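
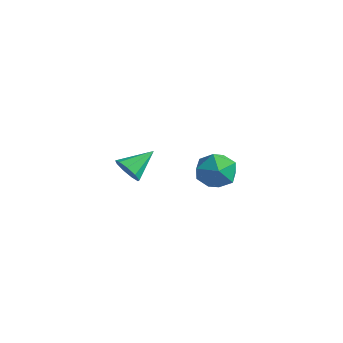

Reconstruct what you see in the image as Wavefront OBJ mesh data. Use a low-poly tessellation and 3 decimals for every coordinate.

v -1.999 0.212 -4.09
v -1.608 -0.193 -3.508
v -1.701 1.648 -3.29
v -1.253 -0.045 -3.907
v -1.248 0.224 -4.392
v -1.594 0.487 -4.735
v -2.13 0.622 -4.776
v -2.605 0.565 -4.496
v -2.796 0.343 -4.026
v -2.615 0.06 -3.586
v -2.146 -0.152 -3.381
v 2.722 -0.098 -1.068
v 3.358 0.757 -0.947
v 4.022 -0.957 -1.833
v 4.658 -0.102 -1.712
v 4.348 -0.666 -0.854
v 3.545 -0.135 -0.381
v 3.835 -0.065 -2.399
v 3.032 0.466 -1.926
v 4.046 0.777 -1.77
v 4.363 0.406 -0.815
v 3.017 -0.606 -1.965
v 3.334 -0.977 -1.01
f 2 1 4
f 2 4 3
f 4 1 5
f 4 5 3
f 5 1 6
f 5 6 3
f 6 1 7
f 6 7 3
f 7 1 8
f 7 8 3
f 8 1 9
f 8 9 3
f 9 1 10
f 9 10 3
f 10 1 11
f 10 11 3
f 11 1 2
f 11 2 3
f 12 23 17
f 12 17 13
f 12 13 19
f 12 19 22
f 12 22 23
f 13 17 21
f 17 23 16
f 23 22 14
f 22 19 18
f 19 13 20
f 15 21 16
f 15 16 14
f 15 14 18
f 15 18 20
f 15 20 21
f 16 21 17
f 14 16 23
f 18 14 22
f 20 18 19
f 21 20 13



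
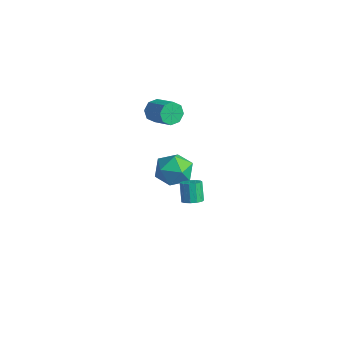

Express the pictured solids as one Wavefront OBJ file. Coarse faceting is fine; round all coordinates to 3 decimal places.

v -1.959 -1.018 -4.394
v -1.134 -0.286 -4.428
v -0.946 -2.114 -3.412
v -0.121 -1.382 -3.446
v -1.035 -1.156 -2.871
v -1.662 -0.479 -3.478
v -0.418 -1.921 -4.362
v -1.045 -1.244 -4.969
v -0.182 -0.844 -4.409
v -0.563 -0.371 -3.487
v -1.517 -2.029 -4.353
v -1.898 -1.556 -3.431
v 3.725 -3.677 -1.811
v 4.193 -3.769 -1.558
v 3.724 -3.515 -0.596
v 3.255 -3.423 -0.849
v 4.194 -3.474 -1.635
v 3.724 -3.221 -0.673
v 4.045 -3.244 -1.768
v 3.576 -2.991 -0.806
v 3.795 -3.151 -1.915
v 3.326 -2.898 -0.953
v 3.523 -3.225 -2.028
v 3.053 -2.972 -1.066
v 3.314 -3.443 -2.073
v 2.845 -3.189 -1.111
v 3.236 -3.734 -2.034
v 2.767 -3.481 -1.072
v 3.313 -4.007 -1.925
v 2.844 -3.754 -0.963
v 3.521 -4.176 -1.779
v 3.051 -3.922 -0.817
v 3.793 -4.185 -1.644
v 3.324 -3.932 -0.682
v 4.044 -4.034 -1.561
v 3.574 -3.781 -0.599
v -3.826 -0.243 -1.491
v -3.557 0.032 -2.099
v -2.205 0.039 -1.497
v -2.474 -0.237 -0.889
v -3.717 0.422 -1.744
v -2.365 0.429 -1.142
v -3.941 0.422 -1.24
v -2.589 0.428 -0.638
v -4.098 0.032 -0.884
v -2.746 0.039 -0.282
v -4.095 -0.519 -0.883
v -2.743 -0.512 -0.281
v -3.935 -0.909 -1.238
v -2.583 -0.902 -0.636
v -3.711 -0.908 -1.742
v -2.359 -0.902 -1.14
v -3.554 -0.519 -2.098
v -2.202 -0.512 -1.496
f 1 12 6
f 1 6 2
f 1 2 8
f 1 8 11
f 1 11 12
f 2 6 10
f 6 12 5
f 12 11 3
f 11 8 7
f 8 2 9
f 4 10 5
f 4 5 3
f 4 3 7
f 4 7 9
f 4 9 10
f 5 10 6
f 3 5 12
f 7 3 11
f 9 7 8
f 10 9 2
f 14 13 17
f 14 17 15
f 15 17 18
f 15 18 16
f 17 13 19
f 17 19 18
f 18 19 20
f 18 20 16
f 19 13 21
f 19 21 20
f 20 21 22
f 20 22 16
f 21 13 23
f 21 23 22
f 22 23 24
f 22 24 16
f 23 13 25
f 23 25 24
f 24 25 26
f 24 26 16
f 25 13 27
f 25 27 26
f 26 27 28
f 26 28 16
f 27 13 29
f 27 29 28
f 28 29 30
f 28 30 16
f 29 13 31
f 29 31 30
f 30 31 32
f 30 32 16
f 31 13 33
f 31 33 32
f 32 33 34
f 32 34 16
f 33 13 35
f 33 35 34
f 34 35 36
f 34 36 16
f 35 13 14
f 35 14 36
f 36 14 15
f 36 15 16
f 38 37 41
f 38 41 39
f 39 41 42
f 39 42 40
f 41 37 43
f 41 43 42
f 42 43 44
f 42 44 40
f 43 37 45
f 43 45 44
f 44 45 46
f 44 46 40
f 45 37 47
f 45 47 46
f 46 47 48
f 46 48 40
f 47 37 49
f 47 49 48
f 48 49 50
f 48 50 40
f 49 37 51
f 49 51 50
f 50 51 52
f 50 52 40
f 51 37 53
f 51 53 52
f 52 53 54
f 52 54 40
f 53 37 38
f 53 38 54
f 54 38 39
f 54 39 40



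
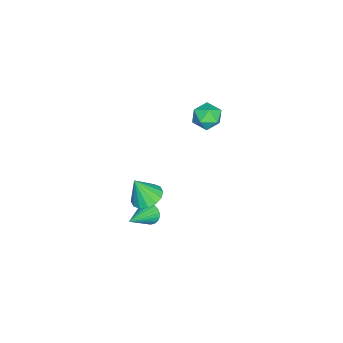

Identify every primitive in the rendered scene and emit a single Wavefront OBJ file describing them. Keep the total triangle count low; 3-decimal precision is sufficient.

v 3.198 1.504 1.738
v 3.845 1.019 1.444
v 3.402 0.936 3.122
v 4.036 1.4 1.572
v 4.003 1.809 1.745
v 3.754 2.136 1.916
v 3.356 2.294 2.039
v 2.916 2.24 2.082
v 2.552 1.989 2.032
v 2.361 1.608 1.904
v 2.394 1.199 1.731
v 2.643 0.872 1.56
v 3.041 0.714 1.437
v 3.48 0.768 1.394
v -3.749 3.32 1.436
v -3.137 3.353 2.072
v -4.083 1.987 1.828
v -3.471 2.02 2.464
v -4.201 2.514 2.526
v -3.994 3.338 2.284
v -3.226 2.002 1.616
v -3.019 2.826 1.374
v -2.814 2.539 2.183
v -3.416 2.855 2.746
v -3.804 2.485 1.154
v -4.406 2.801 1.717
v 2.217 1.28 -0.887
v 2.441 1.022 -1.428
v 3.823 0.76 0.027
v 2.527 1.255 -1.446
v 2.566 1.493 -1.379
v 2.551 1.698 -1.238
v 2.486 1.839 -1.042
v 2.38 1.895 -0.824
v 2.248 1.858 -0.614
v 2.112 1.732 -0.447
v 1.992 1.538 -0.346
v 1.906 1.304 -0.328
v 1.868 1.067 -0.395
v 1.882 0.862 -0.537
v 1.948 0.72 -0.732
v 2.054 0.664 -0.951
v 2.185 0.702 -1.16
v 2.321 0.827 -1.328
f 2 1 4
f 2 4 3
f 4 1 5
f 4 5 3
f 5 1 6
f 5 6 3
f 6 1 7
f 6 7 3
f 7 1 8
f 7 8 3
f 8 1 9
f 8 9 3
f 9 1 10
f 9 10 3
f 10 1 11
f 10 11 3
f 11 1 12
f 11 12 3
f 12 1 13
f 12 13 3
f 13 1 14
f 13 14 3
f 14 1 2
f 14 2 3
f 15 26 20
f 15 20 16
f 15 16 22
f 15 22 25
f 15 25 26
f 16 20 24
f 20 26 19
f 26 25 17
f 25 22 21
f 22 16 23
f 18 24 19
f 18 19 17
f 18 17 21
f 18 21 23
f 18 23 24
f 19 24 20
f 17 19 26
f 21 17 25
f 23 21 22
f 24 23 16
f 28 27 30
f 28 30 29
f 30 27 31
f 30 31 29
f 31 27 32
f 31 32 29
f 32 27 33
f 32 33 29
f 33 27 34
f 33 34 29
f 34 27 35
f 34 35 29
f 35 27 36
f 35 36 29
f 36 27 37
f 36 37 29
f 37 27 38
f 37 38 29
f 38 27 39
f 38 39 29
f 39 27 40
f 39 40 29
f 40 27 41
f 40 41 29
f 41 27 42
f 41 42 29
f 42 27 43
f 42 43 29
f 43 27 44
f 43 44 29
f 44 27 28
f 44 28 29



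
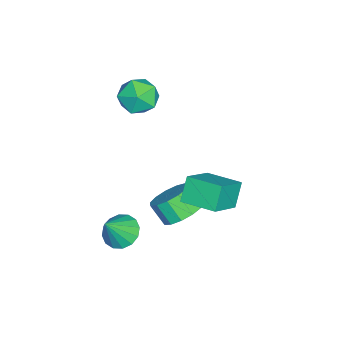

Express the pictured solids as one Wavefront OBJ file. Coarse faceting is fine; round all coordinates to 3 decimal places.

v 3.424 -0.835 -4.547
v 4.155 -0.566 -4.912
v 4.216 -1.285 -3.293
v 4.001 -0.213 -4.688
v 3.693 -0.027 -4.426
v 3.312 -0.057 -4.197
v 2.962 -0.296 -4.062
v 2.735 -0.679 -4.056
v 2.693 -1.104 -4.182
v 2.847 -1.457 -4.406
v 3.156 -1.643 -4.668
v 3.536 -1.612 -4.897
v 3.886 -1.374 -5.032
v 4.113 -0.99 -5.038
v -0.598 -0.315 1.604
v 0.028 -0.188 0.808
v -0.968 -1.832 1.072
v -0.342 -1.705 0.276
v 0.041 -1.787 1.218
v 0.269 -0.849 1.547
v -1.209 -1.171 0.333
v -0.981 -0.233 0.662
v -0.35 -0.717 0.023
v 0.422 -1.098 0.569
v -1.362 -0.922 1.311
v -0.59 -1.303 1.857
v 2.101 1.508 -4.103
v 2.767 0.867 -4.362
v 2.445 0.191 -3.516
v 1.779 0.832 -3.257
v 3.005 1.199 -4.007
v 2.683 0.523 -3.16
v 2.955 1.629 -3.682
v 2.633 0.952 -2.836
v 2.634 2.02 -3.491
v 2.313 1.344 -2.645
v 2.144 2.249 -3.494
v 1.823 1.573 -2.648
v 1.641 2.243 -3.691
v 1.319 1.567 -2.845
v 1.283 2.003 -4.018
v 0.961 1.327 -3.172
v 1.185 1.607 -4.373
v 0.863 0.93 -3.527
v 1.378 1.179 -4.642
v 1.056 0.502 -3.795
v 1.8 0.855 -4.739
v 1.478 0.179 -3.893
v 2.318 0.739 -4.635
v 1.996 0.063 -3.789
v 2.43 2.311 -2.46
v 1.723 2.424 -1.447
v 2.883 3.828 -2.312
v 2.177 3.941 -1.3
v 3.863 1.779 -1.4
v 3.157 1.892 -0.388
v 4.317 3.296 -1.253
v 3.61 3.409 -0.24
f 2 1 4
f 2 4 3
f 4 1 5
f 4 5 3
f 5 1 6
f 5 6 3
f 6 1 7
f 6 7 3
f 7 1 8
f 7 8 3
f 8 1 9
f 8 9 3
f 9 1 10
f 9 10 3
f 10 1 11
f 10 11 3
f 11 1 12
f 11 12 3
f 12 1 13
f 12 13 3
f 13 1 14
f 13 14 3
f 14 1 2
f 14 2 3
f 15 26 20
f 15 20 16
f 15 16 22
f 15 22 25
f 15 25 26
f 16 20 24
f 20 26 19
f 26 25 17
f 25 22 21
f 22 16 23
f 18 24 19
f 18 19 17
f 18 17 21
f 18 21 23
f 18 23 24
f 19 24 20
f 17 19 26
f 21 17 25
f 23 21 22
f 24 23 16
f 28 27 31
f 28 31 29
f 29 31 32
f 29 32 30
f 31 27 33
f 31 33 32
f 32 33 34
f 32 34 30
f 33 27 35
f 33 35 34
f 34 35 36
f 34 36 30
f 35 27 37
f 35 37 36
f 36 37 38
f 36 38 30
f 37 27 39
f 37 39 38
f 38 39 40
f 38 40 30
f 39 27 41
f 39 41 40
f 40 41 42
f 40 42 30
f 41 27 43
f 41 43 42
f 42 43 44
f 42 44 30
f 43 27 45
f 43 45 44
f 44 45 46
f 44 46 30
f 45 27 47
f 45 47 46
f 46 47 48
f 46 48 30
f 47 27 49
f 47 49 48
f 48 49 50
f 48 50 30
f 49 27 28
f 49 28 50
f 50 28 29
f 50 29 30
f 52 54 51
f 55 52 51
f 51 54 53
f 53 55 51
f 52 58 54
f 56 52 55
f 56 58 52
f 54 58 53
f 57 55 53
f 53 58 57
f 57 56 55
f 58 56 57



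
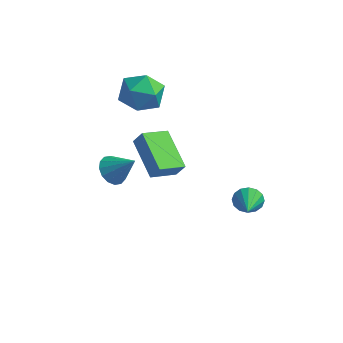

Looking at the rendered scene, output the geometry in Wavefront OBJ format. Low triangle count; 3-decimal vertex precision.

v -2.88 2.418 3.239
v -1.797 2.08 3.205
v -3.423 0.72 2.795
v -2.34 0.382 2.761
v -2.818 0.655 3.754
v -2.483 1.705 4.028
v -2.737 1.095 1.972
v -2.402 2.145 2.246
v -1.708 1.263 2.422
v -1.758 0.991 3.523
v -3.462 1.809 2.477
v -3.512 1.537 3.578
v 2.987 0.07 -1.333
v 3.251 0.403 -0.764
v 3.393 -1.05 -0.867
v 2.906 0.316 -0.672
v 2.583 0.164 -0.757
v 2.368 -0.014 -0.996
v 2.319 -0.169 -1.326
v 2.449 -0.259 -1.658
v 2.723 -0.262 -1.902
v 3.068 -0.175 -1.994
v 3.391 -0.023 -1.909
v 3.607 0.155 -1.67
v 3.656 0.31 -1.34
v 3.526 0.4 -1.008
v -1.616 -3.788 2.783
v -1.266 -4.368 2.484
v -0.624 -3.712 3.797
v -1.114 -4.061 2.313
v -1.097 -3.681 2.267
v -1.219 -3.33 2.36
v -1.447 -3.101 2.566
v -1.721 -3.057 2.831
v -1.966 -3.209 3.082
v -2.118 -3.516 3.254
v -2.135 -3.896 3.3
v -2.013 -4.247 3.207
v -1.785 -4.475 3.001
v -1.511 -4.519 2.736
v -2.879 1.014 -0.326
v -2.456 1.066 0.398
v -2.104 2.093 -0.856
v -1.681 2.144 -0.132
v -1.439 -0.384 -1.068
v -1.016 -0.333 -0.344
v -0.664 0.694 -1.598
v -0.241 0.746 -0.874
f 1 12 6
f 1 6 2
f 1 2 8
f 1 8 11
f 1 11 12
f 2 6 10
f 6 12 5
f 12 11 3
f 11 8 7
f 8 2 9
f 4 10 5
f 4 5 3
f 4 3 7
f 4 7 9
f 4 9 10
f 5 10 6
f 3 5 12
f 7 3 11
f 9 7 8
f 10 9 2
f 14 13 16
f 14 16 15
f 16 13 17
f 16 17 15
f 17 13 18
f 17 18 15
f 18 13 19
f 18 19 15
f 19 13 20
f 19 20 15
f 20 13 21
f 20 21 15
f 21 13 22
f 21 22 15
f 22 13 23
f 22 23 15
f 23 13 24
f 23 24 15
f 24 13 25
f 24 25 15
f 25 13 26
f 25 26 15
f 26 13 14
f 26 14 15
f 28 27 30
f 28 30 29
f 30 27 31
f 30 31 29
f 31 27 32
f 31 32 29
f 32 27 33
f 32 33 29
f 33 27 34
f 33 34 29
f 34 27 35
f 34 35 29
f 35 27 36
f 35 36 29
f 36 27 37
f 36 37 29
f 37 27 38
f 37 38 29
f 38 27 39
f 38 39 29
f 39 27 40
f 39 40 29
f 40 27 28
f 40 28 29
f 42 44 41
f 45 42 41
f 41 44 43
f 43 45 41
f 42 48 44
f 46 42 45
f 46 48 42
f 44 48 43
f 47 45 43
f 43 48 47
f 47 46 45
f 48 46 47



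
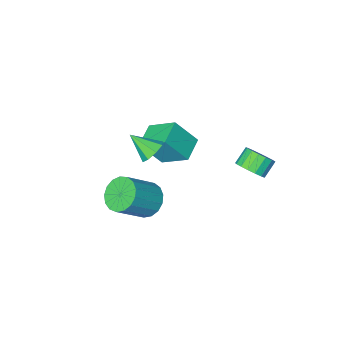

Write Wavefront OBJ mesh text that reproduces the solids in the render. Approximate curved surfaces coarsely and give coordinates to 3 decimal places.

v 1.732 -0.829 -0.77
v 2.135 -1.134 -1.428
v 2.528 -1.891 0.21
v 2.445 -0.652 -1.156
v 2.338 -0.272 -0.658
v 1.876 -0.219 -0.225
v 1.33 -0.523 -0.112
v 1.02 -1.006 -0.384
v 1.127 -1.385 -0.882
v 1.589 -1.438 -1.315
v 2.835 0.499 -3.272
v 3.545 0.645 -4.1
v 5.194 0.707 -2.676
v 4.485 0.561 -1.848
v 3.408 1.135 -3.963
v 5.058 1.197 -2.539
v 3.141 1.479 -3.668
v 4.79 1.541 -2.244
v 2.803 1.598 -3.282
v 4.452 1.66 -1.858
v 2.473 1.466 -2.894
v 4.122 1.528 -1.47
v 2.225 1.112 -2.593
v 3.875 1.174 -1.168
v 2.118 0.618 -2.447
v 3.767 0.68 -1.022
v 2.175 0.096 -2.49
v 3.824 0.158 -1.066
v 2.383 -0.333 -2.712
v 4.032 -0.271 -1.288
v 2.695 -0.572 -3.063
v 4.344 -0.51 -1.639
v 3.039 -0.565 -3.462
v 4.688 -0.503 -2.037
v 3.336 -0.315 -3.817
v 4.986 -0.253 -2.392
v 3.519 0.122 -4.047
v 5.168 0.184 -2.623
v -2.255 2.476 -1.52
v -1.636 2.117 -0.974
v -2.446 1.845 -0.234
v -3.065 2.204 -0.78
v -1.659 2.528 -0.847
v -2.469 2.256 -0.108
v -1.818 2.927 -0.875
v -2.628 2.656 -0.136
v -2.077 3.223 -1.05
v -2.888 2.951 -0.311
v -2.377 3.348 -1.333
v -3.188 3.076 -0.594
v -2.649 3.273 -1.659
v -3.459 3.001 -0.92
v -2.831 3.015 -1.953
v -3.641 2.743 -1.213
v -2.88 2.634 -2.147
v -3.691 2.362 -1.408
v -2.787 2.217 -2.198
v -3.597 1.945 -1.459
v -2.571 1.859 -2.093
v -3.381 1.587 -1.354
v -2.283 1.642 -1.857
v -3.094 1.37 -1.118
v -1.989 1.616 -1.544
v -2.799 1.345 -0.805
v -1.755 1.788 -1.225
v -2.566 1.516 -0.486
v -0.61 -2.905 -2.875
v -1.373 -1.414 -1.729
v 0.534 -1.997 -3.295
v -0.23 -0.505 -2.149
v 0.45 -3.535 -1.351
v -0.314 -2.043 -0.205
v 1.593 -2.626 -1.771
v 0.83 -1.135 -0.625
f 2 1 4
f 2 4 3
f 4 1 5
f 4 5 3
f 5 1 6
f 5 6 3
f 6 1 7
f 6 7 3
f 7 1 8
f 7 8 3
f 8 1 9
f 8 9 3
f 9 1 10
f 9 10 3
f 10 1 2
f 10 2 3
f 12 11 15
f 12 15 13
f 13 15 16
f 13 16 14
f 15 11 17
f 15 17 16
f 16 17 18
f 16 18 14
f 17 11 19
f 17 19 18
f 18 19 20
f 18 20 14
f 19 11 21
f 19 21 20
f 20 21 22
f 20 22 14
f 21 11 23
f 21 23 22
f 22 23 24
f 22 24 14
f 23 11 25
f 23 25 24
f 24 25 26
f 24 26 14
f 25 11 27
f 25 27 26
f 26 27 28
f 26 28 14
f 27 11 29
f 27 29 28
f 28 29 30
f 28 30 14
f 29 11 31
f 29 31 30
f 30 31 32
f 30 32 14
f 31 11 33
f 31 33 32
f 32 33 34
f 32 34 14
f 33 11 35
f 33 35 34
f 34 35 36
f 34 36 14
f 35 11 37
f 35 37 36
f 36 37 38
f 36 38 14
f 37 11 12
f 37 12 38
f 38 12 13
f 38 13 14
f 40 39 43
f 40 43 41
f 41 43 44
f 41 44 42
f 43 39 45
f 43 45 44
f 44 45 46
f 44 46 42
f 45 39 47
f 45 47 46
f 46 47 48
f 46 48 42
f 47 39 49
f 47 49 48
f 48 49 50
f 48 50 42
f 49 39 51
f 49 51 50
f 50 51 52
f 50 52 42
f 51 39 53
f 51 53 52
f 52 53 54
f 52 54 42
f 53 39 55
f 53 55 54
f 54 55 56
f 54 56 42
f 55 39 57
f 55 57 56
f 56 57 58
f 56 58 42
f 57 39 59
f 57 59 58
f 58 59 60
f 58 60 42
f 59 39 61
f 59 61 60
f 60 61 62
f 60 62 42
f 61 39 63
f 61 63 62
f 62 63 64
f 62 64 42
f 63 39 65
f 63 65 64
f 64 65 66
f 64 66 42
f 65 39 40
f 65 40 66
f 66 40 41
f 66 41 42
f 68 70 67
f 71 68 67
f 67 70 69
f 69 71 67
f 68 74 70
f 72 68 71
f 72 74 68
f 70 74 69
f 73 71 69
f 69 74 73
f 73 72 71
f 74 72 73



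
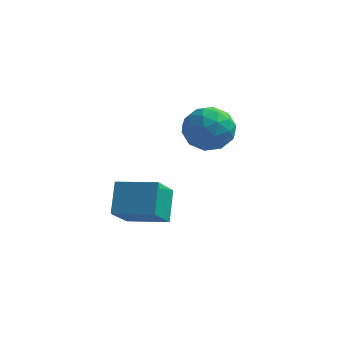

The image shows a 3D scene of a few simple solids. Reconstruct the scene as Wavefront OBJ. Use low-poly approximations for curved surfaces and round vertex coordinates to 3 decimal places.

v 0.995 -2.482 1.556
v 0.836 -1.454 2.651
v 1.195 -1.223 0.402
v 1.036 -0.194 1.496
v 2.684 -2.506 1.824
v 2.525 -1.477 2.918
v 2.884 -1.246 0.669
v 2.725 -0.218 1.764
v 3.592 3.707 4.098
v 4.238 3.242 3.288
v 2.362 2.358 3.892
v 3.008 1.893 3.082
v 3.359 1.885 4.161
v 4.119 2.719 4.289
v 2.481 2.881 2.891
v 3.241 3.715 3.019
v 3.551 2.732 2.542
v 4.094 2.116 3.327
v 2.506 3.484 3.853
v 3.049 2.868 4.638
v 4.023 3.593 3.711
v 2.577 2.007 3.469
v 2.783 2.002 4.103
v 3.163 1.729 3.627
v 3.954 3.285 4.3
v 4.333 3.012 3.823
v 3.816 2.215 4.337
v 2.267 2.588 3.357
v 2.646 2.315 2.88
v 3.437 3.871 3.553
v 3.817 3.598 3.077
v 2.784 3.385 2.843
v 3.999 3.02 2.796
v 3.275 2.227 2.675
v 2.966 2.807 2.563
v 3.413 3.297 2.638
v 4.318 2.658 3.258
v 3.595 1.865 3.136
v 3.801 1.861 3.771
v 4.248 2.351 3.846
v 3.914 2.358 2.819
v 3.005 3.735 4.044
v 2.282 2.942 3.922
v 2.352 3.249 3.334
v 2.799 3.739 3.409
v 3.325 3.373 4.505
v 2.601 2.58 4.384
v 3.187 2.303 4.542
v 3.634 2.793 4.617
v 2.686 3.242 4.361
f 2 4 1
f 5 2 1
f 1 4 3
f 3 5 1
f 2 8 4
f 6 2 5
f 6 8 2
f 4 8 3
f 7 5 3
f 3 8 7
f 7 6 5
f 8 6 7
f 9 46 25
f 46 20 49
f 25 49 14
f 46 49 25
f 9 25 21
f 25 14 26
f 21 26 10
f 25 26 21
f 9 21 30
f 21 10 31
f 30 31 16
f 21 31 30
f 9 30 42
f 30 16 45
f 42 45 19
f 30 45 42
f 9 42 46
f 42 19 50
f 46 50 20
f 42 50 46
f 10 26 37
f 26 14 40
f 37 40 18
f 26 40 37
f 14 49 27
f 49 20 48
f 27 48 13
f 49 48 27
f 20 50 47
f 50 19 43
f 47 43 11
f 50 43 47
f 19 45 44
f 45 16 32
f 44 32 15
f 45 32 44
f 16 31 36
f 31 10 33
f 36 33 17
f 31 33 36
f 12 38 24
f 38 18 39
f 24 39 13
f 38 39 24
f 12 24 22
f 24 13 23
f 22 23 11
f 24 23 22
f 12 22 29
f 22 11 28
f 29 28 15
f 22 28 29
f 12 29 34
f 29 15 35
f 34 35 17
f 29 35 34
f 12 34 38
f 34 17 41
f 38 41 18
f 34 41 38
f 13 39 27
f 39 18 40
f 27 40 14
f 39 40 27
f 11 23 47
f 23 13 48
f 47 48 20
f 23 48 47
f 15 28 44
f 28 11 43
f 44 43 19
f 28 43 44
f 17 35 36
f 35 15 32
f 36 32 16
f 35 32 36
f 18 41 37
f 41 17 33
f 37 33 10
f 41 33 37



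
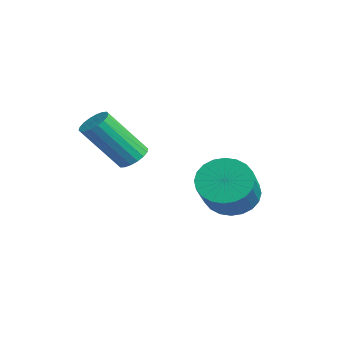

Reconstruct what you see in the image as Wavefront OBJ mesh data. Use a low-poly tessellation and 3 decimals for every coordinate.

v -1.678 0.751 0.774
v -1.277 1.096 1.097
v -1.541 -0.187 2.79
v -1.942 -0.531 2.466
v -1.519 1.217 1.151
v -1.783 -0.066 2.844
v -1.792 1.245 1.13
v -2.056 -0.037 2.823
v -2.043 1.176 1.039
v -2.307 -0.106 2.731
v -2.222 1.023 0.895
v -2.486 -0.259 2.587
v -2.293 0.816 0.727
v -2.557 -0.467 2.419
v -2.242 0.596 0.568
v -2.506 -0.686 2.261
v -2.079 0.407 0.45
v -2.343 -0.876 2.143
v -1.837 0.286 0.396
v -2.101 -0.997 2.089
v -1.564 0.257 0.417
v -1.828 -1.025 2.11
v -1.313 0.326 0.509
v -1.577 -0.956 2.201
v -1.134 0.479 0.653
v -1.398 -0.803 2.345
v -1.063 0.687 0.821
v -1.327 -0.596 2.513
v -1.114 0.906 0.979
v -1.378 -0.376 2.672
v 0.086 3.555 -0.631
v 0.413 3.002 -1.371
v 1.72 2.191 -0.189
v 1.394 2.745 0.551
v 0.635 3.311 -1.405
v 1.942 2.5 -0.223
v 0.774 3.657 -1.322
v 2.081 2.847 -0.139
v 0.809 3.988 -1.133
v 2.116 3.177 0.049
v 0.733 4.253 -0.868
v 2.04 3.442 0.315
v 0.559 4.412 -0.566
v 1.866 3.601 0.616
v 0.313 4.44 -0.275
v 1.62 3.629 0.907
v 0.032 4.333 -0.038
v 1.34 3.523 1.144
v -0.24 4.109 0.109
v 1.067 3.298 1.291
v -0.462 3.8 0.143
v 0.845 2.989 1.325
v -0.601 3.453 0.059
v 0.706 2.643 1.242
v -0.636 3.123 -0.129
v 0.671 2.312 1.053
v -0.56 2.858 -0.395
v 0.747 2.047 0.788
v -0.386 2.699 -0.696
v 0.921 1.888 0.486
v -0.14 2.671 -0.987
v 1.167 1.86 0.195
v 0.14 2.777 -1.224
v 1.448 1.967 -0.042
f 2 1 5
f 2 5 3
f 3 5 6
f 3 6 4
f 5 1 7
f 5 7 6
f 6 7 8
f 6 8 4
f 7 1 9
f 7 9 8
f 8 9 10
f 8 10 4
f 9 1 11
f 9 11 10
f 10 11 12
f 10 12 4
f 11 1 13
f 11 13 12
f 12 13 14
f 12 14 4
f 13 1 15
f 13 15 14
f 14 15 16
f 14 16 4
f 15 1 17
f 15 17 16
f 16 17 18
f 16 18 4
f 17 1 19
f 17 19 18
f 18 19 20
f 18 20 4
f 19 1 21
f 19 21 20
f 20 21 22
f 20 22 4
f 21 1 23
f 21 23 22
f 22 23 24
f 22 24 4
f 23 1 25
f 23 25 24
f 24 25 26
f 24 26 4
f 25 1 27
f 25 27 26
f 26 27 28
f 26 28 4
f 27 1 29
f 27 29 28
f 28 29 30
f 28 30 4
f 29 1 2
f 29 2 30
f 30 2 3
f 30 3 4
f 32 31 35
f 32 35 33
f 33 35 36
f 33 36 34
f 35 31 37
f 35 37 36
f 36 37 38
f 36 38 34
f 37 31 39
f 37 39 38
f 38 39 40
f 38 40 34
f 39 31 41
f 39 41 40
f 40 41 42
f 40 42 34
f 41 31 43
f 41 43 42
f 42 43 44
f 42 44 34
f 43 31 45
f 43 45 44
f 44 45 46
f 44 46 34
f 45 31 47
f 45 47 46
f 46 47 48
f 46 48 34
f 47 31 49
f 47 49 48
f 48 49 50
f 48 50 34
f 49 31 51
f 49 51 50
f 50 51 52
f 50 52 34
f 51 31 53
f 51 53 52
f 52 53 54
f 52 54 34
f 53 31 55
f 53 55 54
f 54 55 56
f 54 56 34
f 55 31 57
f 55 57 56
f 56 57 58
f 56 58 34
f 57 31 59
f 57 59 58
f 58 59 60
f 58 60 34
f 59 31 61
f 59 61 60
f 60 61 62
f 60 62 34
f 61 31 63
f 61 63 62
f 62 63 64
f 62 64 34
f 63 31 32
f 63 32 64
f 64 32 33
f 64 33 34



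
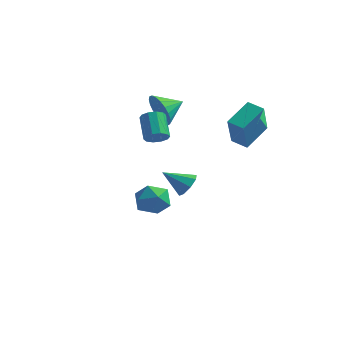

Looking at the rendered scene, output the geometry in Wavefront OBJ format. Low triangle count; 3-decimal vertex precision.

v 1.122 -3.121 1.357
v 1.585 -3.207 1.889
v 0.098 -3.659 2.163
v 1.341 -2.722 1.902
v 0.969 -2.47 1.596
v 0.686 -2.6 1.15
v 0.659 -3.035 0.826
v 0.904 -3.521 0.813
v 1.276 -3.772 1.118
v 1.558 -3.642 1.564
v 0.854 1.09 3.789
v 1.18 2.517 4.635
v 0.472 2.228 2.018
v 0.798 3.655 2.864
v 1.742 1.025 3.556
v 2.068 2.452 4.402
v 1.36 2.163 1.785
v 1.686 3.59 2.631
v -2.092 -0.436 2.661
v -1.579 -0.076 2.73
v -2.296 0.756 3.708
v -2.808 0.396 3.639
v -1.795 0.075 2.444
v -2.511 0.907 3.421
v -2.124 0.031 2.24
v -2.84 0.863 3.217
v -2.441 -0.191 2.197
v -3.157 0.641 3.175
v -2.624 -0.507 2.332
v -3.34 0.325 3.309
v -2.604 -0.796 2.592
v -3.321 0.036 3.57
v -2.389 -0.947 2.879
v -3.105 -0.115 3.856
v -2.06 -0.903 3.083
v -2.776 -0.071 4.06
v -1.743 -0.681 3.125
v -2.459 0.151 4.103
v -1.56 -0.365 2.991
v -2.276 0.467 3.968
v -3.661 1.85 -1.954
v -2.686 1.583 -1.758
v -3.794 0.577 -3.022
v -2.819 0.31 -2.826
v -3.541 0.194 -2.1
v -3.459 0.981 -1.44
v -3.021 1.179 -3.34
v -2.939 1.966 -2.68
v -2.29 1.169 -2.614
v -2.611 0.559 -1.848
v -3.869 1.601 -2.932
v -4.19 0.991 -2.166
v -3.977 3.027 2.847
v -3.427 2.973 1.966
v -3.283 4.113 3.213
v -3.759 3.224 1.849
v -4.129 3.441 1.905
v -4.473 3.586 2.124
v -4.73 3.635 2.468
v -4.858 3.578 2.878
v -4.833 3.426 3.282
v -4.66 3.205 3.611
v -4.369 2.953 3.808
v -4.01 2.714 3.839
v -3.645 2.529 3.698
v -3.338 2.43 3.41
v -3.141 2.434 3.025
v -3.089 2.54 2.61
v -3.19 2.731 2.235
f 2 1 4
f 2 4 3
f 4 1 5
f 4 5 3
f 5 1 6
f 5 6 3
f 6 1 7
f 6 7 3
f 7 1 8
f 7 8 3
f 8 1 9
f 8 9 3
f 9 1 10
f 9 10 3
f 10 1 2
f 10 2 3
f 12 14 11
f 15 12 11
f 11 14 13
f 13 15 11
f 12 18 14
f 16 12 15
f 16 18 12
f 14 18 13
f 17 15 13
f 13 18 17
f 17 16 15
f 18 16 17
f 20 19 23
f 20 23 21
f 21 23 24
f 21 24 22
f 23 19 25
f 23 25 24
f 24 25 26
f 24 26 22
f 25 19 27
f 25 27 26
f 26 27 28
f 26 28 22
f 27 19 29
f 27 29 28
f 28 29 30
f 28 30 22
f 29 19 31
f 29 31 30
f 30 31 32
f 30 32 22
f 31 19 33
f 31 33 32
f 32 33 34
f 32 34 22
f 33 19 35
f 33 35 34
f 34 35 36
f 34 36 22
f 35 19 37
f 35 37 36
f 36 37 38
f 36 38 22
f 37 19 39
f 37 39 38
f 38 39 40
f 38 40 22
f 39 19 20
f 39 20 40
f 40 20 21
f 40 21 22
f 41 52 46
f 41 46 42
f 41 42 48
f 41 48 51
f 41 51 52
f 42 46 50
f 46 52 45
f 52 51 43
f 51 48 47
f 48 42 49
f 44 50 45
f 44 45 43
f 44 43 47
f 44 47 49
f 44 49 50
f 45 50 46
f 43 45 52
f 47 43 51
f 49 47 48
f 50 49 42
f 54 53 56
f 54 56 55
f 56 53 57
f 56 57 55
f 57 53 58
f 57 58 55
f 58 53 59
f 58 59 55
f 59 53 60
f 59 60 55
f 60 53 61
f 60 61 55
f 61 53 62
f 61 62 55
f 62 53 63
f 62 63 55
f 63 53 64
f 63 64 55
f 64 53 65
f 64 65 55
f 65 53 66
f 65 66 55
f 66 53 67
f 66 67 55
f 67 53 68
f 67 68 55
f 68 53 69
f 68 69 55
f 69 53 54
f 69 54 55



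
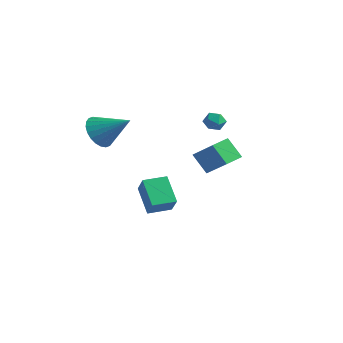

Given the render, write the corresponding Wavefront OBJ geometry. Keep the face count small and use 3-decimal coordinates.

v -1.587 -0.467 -3.678
v -0.814 -0.932 -2.621
v -0.961 0.694 -3.625
v -0.188 0.229 -2.568
v -0.372 -1.069 -4.832
v 0.401 -1.534 -3.775
v 0.254 0.092 -4.779
v 1.027 -0.373 -3.722
v 0.491 2.791 0.94
v 1.032 3.007 0.648
v 1.028 1.973 1.332
v 1.569 2.189 1.04
v 1.314 2.52 1.54
v 0.982 3.026 1.298
v 1.078 1.954 0.682
v 0.746 2.46 0.44
v 1.395 2.489 0.489
v 1.541 2.84 1.019
v 0.519 2.14 0.961
v 0.665 2.491 1.491
v 3.279 -0.701 -0.781
v 2.416 -0.762 0.243
v 3.304 0.405 -0.694
v 2.441 0.344 0.329
v 4.679 -0.824 0.391
v 3.816 -0.885 1.414
v 4.704 0.282 0.477
v 3.841 0.221 1.501
v -3.141 -1.641 0.356
v -2.77 -1.085 -0.467
v -1.539 -1.039 1.484
v -3.008 -0.803 -0.28
v -3.266 -0.648 0.004
v -3.505 -0.645 0.342
v -3.688 -0.793 0.681
v -3.789 -1.07 0.972
v -3.79 -1.434 1.168
v -3.693 -1.829 1.241
v -3.512 -2.196 1.179
v -3.275 -2.478 0.992
v -3.017 -2.633 0.708
v -2.778 -2.636 0.37
v -2.594 -2.488 0.03
v -2.494 -2.211 -0.26
v -2.492 -1.847 -0.456
v -2.589 -1.452 -0.529
f 2 4 1
f 5 2 1
f 1 4 3
f 3 5 1
f 2 8 4
f 6 2 5
f 6 8 2
f 4 8 3
f 7 5 3
f 3 8 7
f 7 6 5
f 8 6 7
f 9 20 14
f 9 14 10
f 9 10 16
f 9 16 19
f 9 19 20
f 10 14 18
f 14 20 13
f 20 19 11
f 19 16 15
f 16 10 17
f 12 18 13
f 12 13 11
f 12 11 15
f 12 15 17
f 12 17 18
f 13 18 14
f 11 13 20
f 15 11 19
f 17 15 16
f 18 17 10
f 22 24 21
f 25 22 21
f 21 24 23
f 23 25 21
f 22 28 24
f 26 22 25
f 26 28 22
f 24 28 23
f 27 25 23
f 23 28 27
f 27 26 25
f 28 26 27
f 30 29 32
f 30 32 31
f 32 29 33
f 32 33 31
f 33 29 34
f 33 34 31
f 34 29 35
f 34 35 31
f 35 29 36
f 35 36 31
f 36 29 37
f 36 37 31
f 37 29 38
f 37 38 31
f 38 29 39
f 38 39 31
f 39 29 40
f 39 40 31
f 40 29 41
f 40 41 31
f 41 29 42
f 41 42 31
f 42 29 43
f 42 43 31
f 43 29 44
f 43 44 31
f 44 29 45
f 44 45 31
f 45 29 46
f 45 46 31
f 46 29 30
f 46 30 31



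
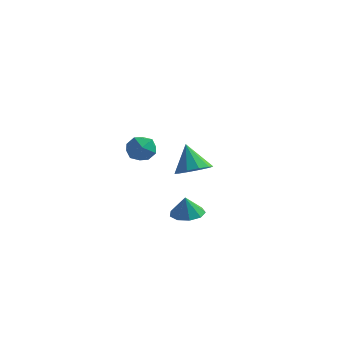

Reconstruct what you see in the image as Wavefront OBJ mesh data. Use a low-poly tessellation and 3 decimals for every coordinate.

v -2.664 3.225 -0.719
v -1.796 3.702 -0.475
v -3.376 3.735 0.819
v -2.164 4.112 -0.782
v -2.723 4.183 -1.064
v -3.26 3.888 -1.215
v -3.569 3.339 -1.176
v -3.532 2.747 -0.962
v -3.163 2.338 -0.656
v -2.604 2.267 -0.373
v -2.068 2.562 -0.223
v -1.759 3.11 -0.262
v -1.548 0.142 -2.294
v -1.062 -0.623 -2.384
v -1.592 -0.022 -1.146
v -0.682 -0.137 -2.3
v -0.706 0.478 -2.213
v -1.125 0.937 -2.164
v -1.741 1.023 -2.176
v -2.267 0.697 -2.243
v -2.456 0.111 -2.333
v -2.221 -0.461 -2.406
v -1.67 -0.75 -2.425
v -2.674 -2.767 3.005
v -1.862 -2.692 3.316
v -2.718 -4.108 3.444
v -1.906 -4.033 3.755
v -2.562 -3.603 4.138
v -2.534 -2.773 3.866
v -2.046 -4.027 2.894
v -2.018 -3.197 2.622
v -1.474 -3.47 3.248
v -1.793 -3.208 4.016
v -2.787 -3.592 2.744
v -3.106 -3.33 3.512
f 2 1 4
f 2 4 3
f 4 1 5
f 4 5 3
f 5 1 6
f 5 6 3
f 6 1 7
f 6 7 3
f 7 1 8
f 7 8 3
f 8 1 9
f 8 9 3
f 9 1 10
f 9 10 3
f 10 1 11
f 10 11 3
f 11 1 12
f 11 12 3
f 12 1 2
f 12 2 3
f 14 13 16
f 14 16 15
f 16 13 17
f 16 17 15
f 17 13 18
f 17 18 15
f 18 13 19
f 18 19 15
f 19 13 20
f 19 20 15
f 20 13 21
f 20 21 15
f 21 13 22
f 21 22 15
f 22 13 23
f 22 23 15
f 23 13 14
f 23 14 15
f 24 35 29
f 24 29 25
f 24 25 31
f 24 31 34
f 24 34 35
f 25 29 33
f 29 35 28
f 35 34 26
f 34 31 30
f 31 25 32
f 27 33 28
f 27 28 26
f 27 26 30
f 27 30 32
f 27 32 33
f 28 33 29
f 26 28 35
f 30 26 34
f 32 30 31
f 33 32 25



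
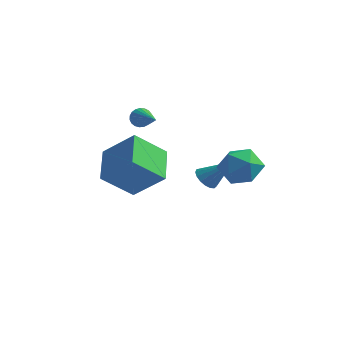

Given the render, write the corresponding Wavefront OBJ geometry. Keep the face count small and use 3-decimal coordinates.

v -3.143 -4.62 2.568
v -3.843 -3.145 3.252
v -2.205 -3.635 1.404
v -2.905 -2.16 2.089
v -1.755 -4.52 3.771
v -2.455 -3.045 4.456
v -0.817 -3.535 2.608
v -1.517 -2.06 3.292
v 0.307 -0.042 2.824
v 1.092 0.457 2.379
v 0.948 -1.497 2.321
v 1.733 -0.998 1.876
v 1.654 -1.023 2.903
v 1.258 -0.124 3.214
v 0.782 -0.916 1.486
v 0.386 -0.017 1.797
v 1.385 -0.083 1.552
v 1.924 -0.149 2.428
v 0.116 -0.891 2.272
v 0.655 -0.957 3.148
v -1.404 1.282 0.24
v -0.95 1.146 -0.174
v -0.276 1.578 1.38
v -0.992 1.442 -0.209
v -1.129 1.702 -0.141
v -1.329 1.866 0.015
v -1.546 1.896 0.222
v -1.731 1.785 0.433
v -1.84 1.56 0.601
v -1.85 1.27 0.685
v -1.758 0.984 0.668
v -1.584 0.766 0.553
v -1.369 0.666 0.366
v -1.163 0.707 0.151
v -1.011 0.88 -0.044
v -4.513 1.339 3.16
v -4.233 1.469 2.741
v -3.287 0.381 3.68
v -4.175 1.621 2.884
v -4.175 1.725 3.074
v -4.233 1.761 3.279
v -4.34 1.724 3.463
v -4.477 1.621 3.595
v -4.62 1.469 3.652
v -4.744 1.294 3.623
v -4.829 1.127 3.515
v -4.858 0.997 3.345
v -4.828 0.926 3.143
v -4.744 0.926 2.944
v -4.619 0.997 2.782
v -4.476 1.128 2.686
v -4.34 1.295 2.671
f 2 4 1
f 5 2 1
f 1 4 3
f 3 5 1
f 2 8 4
f 6 2 5
f 6 8 2
f 4 8 3
f 7 5 3
f 3 8 7
f 7 6 5
f 8 6 7
f 9 20 14
f 9 14 10
f 9 10 16
f 9 16 19
f 9 19 20
f 10 14 18
f 14 20 13
f 20 19 11
f 19 16 15
f 16 10 17
f 12 18 13
f 12 13 11
f 12 11 15
f 12 15 17
f 12 17 18
f 13 18 14
f 11 13 20
f 15 11 19
f 17 15 16
f 18 17 10
f 22 21 24
f 22 24 23
f 24 21 25
f 24 25 23
f 25 21 26
f 25 26 23
f 26 21 27
f 26 27 23
f 27 21 28
f 27 28 23
f 28 21 29
f 28 29 23
f 29 21 30
f 29 30 23
f 30 21 31
f 30 31 23
f 31 21 32
f 31 32 23
f 32 21 33
f 32 33 23
f 33 21 34
f 33 34 23
f 34 21 35
f 34 35 23
f 35 21 22
f 35 22 23
f 37 36 39
f 37 39 38
f 39 36 40
f 39 40 38
f 40 36 41
f 40 41 38
f 41 36 42
f 41 42 38
f 42 36 43
f 42 43 38
f 43 36 44
f 43 44 38
f 44 36 45
f 44 45 38
f 45 36 46
f 45 46 38
f 46 36 47
f 46 47 38
f 47 36 48
f 47 48 38
f 48 36 49
f 48 49 38
f 49 36 50
f 49 50 38
f 50 36 51
f 50 51 38
f 51 36 52
f 51 52 38
f 52 36 37
f 52 37 38



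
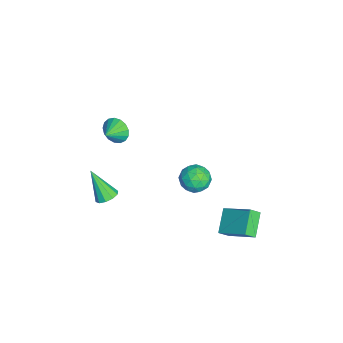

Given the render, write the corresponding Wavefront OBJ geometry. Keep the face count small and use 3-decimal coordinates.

v 2.64 -3.259 -0.275
v 3.288 -3.28 -0.04
v 2 -4.141 1.415
v 3.114 -2.912 0.086
v 2.759 -2.676 0.074
v 2.358 -2.663 -0.071
v 2.065 -2.878 -0.294
v 1.991 -3.239 -0.509
v 2.165 -3.607 -0.636
v 2.521 -3.842 -0.624
v 2.921 -3.855 -0.479
v 3.215 -3.64 -0.256
v 2.713 3.059 -1.198
v 3.67 4.481 -0.167
v 2.47 3.625 -1.754
v 3.427 5.047 -0.723
v 4.013 2.793 -2.037
v 4.97 4.215 -1.006
v 3.77 3.359 -2.593
v 4.727 4.781 -1.562
v 2.906 1.973 2.505
v 3.718 2.222 2.139
v 3.562 0.798 3.161
v 4.374 1.047 2.795
v 3.987 1.565 3.457
v 3.581 2.291 3.052
v 3.699 0.729 2.248
v 3.293 1.455 1.843
v 4.208 1.454 1.98
v 4.386 1.97 2.727
v 2.894 1.05 2.573
v 3.072 1.566 3.32
v 3.254 2.201 2.265
v 4.026 0.819 3.035
v 3.798 1.123 3.425
v 4.276 1.27 3.209
v 3.174 2.241 2.801
v 3.651 2.388 2.586
v 3.81 2.001 3.36
v 3.629 0.632 2.714
v 4.106 0.779 2.499
v 3.004 1.75 2.091
v 3.482 1.897 1.875
v 3.47 1.019 1.94
v 4.02 1.896 1.956
v 4.406 1.205 2.341
v 4.008 1.018 2.02
v 3.77 1.445 1.782
v 4.124 2.199 2.395
v 4.51 1.508 2.78
v 4.283 1.812 3.17
v 4.044 2.239 2.931
v 4.412 1.747 2.302
v 2.77 1.512 2.52
v 3.156 0.821 2.905
v 3.236 0.781 2.369
v 2.997 1.208 2.13
v 2.874 1.815 2.959
v 3.26 1.124 3.344
v 3.51 1.575 3.518
v 3.272 2.002 3.28
v 2.868 1.273 2.998
v -2.942 -3.022 -0.144
v -2.445 -2.755 -0.82
v -2.098 -3.558 0.264
v -2.393 -2.453 -0.531
v -2.467 -2.281 -0.153
v -2.65 -2.279 0.227
v -2.899 -2.448 0.521
v -3.158 -2.748 0.663
v -3.368 -3.11 0.621
v -3.48 -3.453 0.403
v -3.469 -3.697 0.059
v -3.337 -3.786 -0.331
v -3.115 -3.7 -0.678
v -2.853 -3.459 -0.903
v -2.611 -3.118 -0.954
f 2 1 4
f 2 4 3
f 4 1 5
f 4 5 3
f 5 1 6
f 5 6 3
f 6 1 7
f 6 7 3
f 7 1 8
f 7 8 3
f 8 1 9
f 8 9 3
f 9 1 10
f 9 10 3
f 10 1 11
f 10 11 3
f 11 1 12
f 11 12 3
f 12 1 2
f 12 2 3
f 14 16 13
f 17 14 13
f 13 16 15
f 15 17 13
f 14 20 16
f 18 14 17
f 18 20 14
f 16 20 15
f 19 17 15
f 15 20 19
f 19 18 17
f 20 18 19
f 21 58 37
f 58 32 61
f 37 61 26
f 58 61 37
f 21 37 33
f 37 26 38
f 33 38 22
f 37 38 33
f 21 33 42
f 33 22 43
f 42 43 28
f 33 43 42
f 21 42 54
f 42 28 57
f 54 57 31
f 42 57 54
f 21 54 58
f 54 31 62
f 58 62 32
f 54 62 58
f 22 38 49
f 38 26 52
f 49 52 30
f 38 52 49
f 26 61 39
f 61 32 60
f 39 60 25
f 61 60 39
f 32 62 59
f 62 31 55
f 59 55 23
f 62 55 59
f 31 57 56
f 57 28 44
f 56 44 27
f 57 44 56
f 28 43 48
f 43 22 45
f 48 45 29
f 43 45 48
f 24 50 36
f 50 30 51
f 36 51 25
f 50 51 36
f 24 36 34
f 36 25 35
f 34 35 23
f 36 35 34
f 24 34 41
f 34 23 40
f 41 40 27
f 34 40 41
f 24 41 46
f 41 27 47
f 46 47 29
f 41 47 46
f 24 46 50
f 46 29 53
f 50 53 30
f 46 53 50
f 25 51 39
f 51 30 52
f 39 52 26
f 51 52 39
f 23 35 59
f 35 25 60
f 59 60 32
f 35 60 59
f 27 40 56
f 40 23 55
f 56 55 31
f 40 55 56
f 29 47 48
f 47 27 44
f 48 44 28
f 47 44 48
f 30 53 49
f 53 29 45
f 49 45 22
f 53 45 49
f 64 63 66
f 64 66 65
f 66 63 67
f 66 67 65
f 67 63 68
f 67 68 65
f 68 63 69
f 68 69 65
f 69 63 70
f 69 70 65
f 70 63 71
f 70 71 65
f 71 63 72
f 71 72 65
f 72 63 73
f 72 73 65
f 73 63 74
f 73 74 65
f 74 63 75
f 74 75 65
f 75 63 76
f 75 76 65
f 76 63 77
f 76 77 65
f 77 63 64
f 77 64 65



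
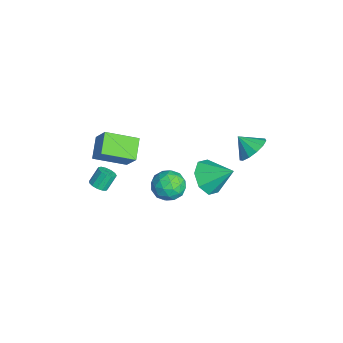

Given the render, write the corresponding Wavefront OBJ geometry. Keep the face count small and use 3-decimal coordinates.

v 0.092 0.156 -1.01
v 0.488 0.588 -1.818
v 1.272 -0.948 -1.022
v 1.668 -0.516 -1.83
v 1.694 -0.046 -0.949
v 0.965 0.636 -0.942
v 0.795 -0.996 -1.898
v 0.066 -0.314 -1.891
v 0.923 -0.124 -2.367
v 1.479 0.464 -1.781
v 0.281 -0.824 -1.059
v 0.837 -0.236 -0.473
v 0.186 0.469 -1.413
v 1.574 -0.829 -1.427
v 1.589 -0.553 -0.909
v 1.822 -0.299 -1.384
v 0.467 0.497 -0.898
v 0.7 0.752 -1.373
v 1.409 0.378 -0.862
v 1.06 -1.112 -1.467
v 1.293 -0.857 -1.942
v -0.062 -0.061 -1.456
v 0.171 0.193 -1.931
v 0.351 -0.738 -1.978
v 0.675 0.305 -2.211
v 1.368 -0.344 -2.218
v 0.855 -0.627 -2.258
v 0.427 -0.226 -2.254
v 1.002 0.65 -1.866
v 1.695 0.001 -1.873
v 1.71 0.277 -1.355
v 1.282 0.678 -1.351
v 1.257 0.231 -2.189
v 0.065 -0.361 -0.967
v 0.758 -1.01 -0.974
v 0.478 -1.038 -1.489
v 0.05 -0.637 -1.485
v 0.392 -0.016 -0.622
v 1.085 -0.665 -0.629
v 1.333 -0.134 -0.586
v 0.905 0.267 -0.582
v 0.503 -0.591 -0.651
v 2.034 1.717 0.249
v 2.55 2.166 -0.612
v 2.686 2.923 1.271
v 1.78 2.485 -0.496
v 1.158 2.353 0.056
v 1.049 1.849 0.722
v 1.517 1.267 1.11
v 2.288 0.949 0.995
v 2.91 1.08 0.443
v 3.019 1.584 -0.223
v -1.961 -3.576 -3.947
v -1.422 -3.42 -3.844
v -1.741 -2.868 -3.01
v -2.279 -3.024 -3.113
v -1.545 -3.197 -4.039
v -1.864 -2.644 -3.206
v -1.8 -3.094 -4.205
v -2.119 -2.541 -3.371
v -2.106 -3.144 -4.289
v -2.425 -2.592 -3.455
v -2.366 -3.332 -4.264
v -2.685 -2.779 -3.43
v -2.497 -3.597 -4.139
v -2.816 -3.044 -3.305
v -2.458 -3.855 -3.952
v -2.777 -3.303 -3.118
v -2.26 -4.025 -3.764
v -2.579 -3.473 -2.93
v -1.968 -4.053 -3.634
v -2.287 -3.5 -2.8
v -1.673 -3.929 -3.603
v -1.992 -3.376 -2.77
v -1.47 -3.693 -3.682
v -1.789 -3.141 -2.848
v -0.387 -3.997 0.279
v -1.542 -3.648 0.927
v -0.235 -2.212 -0.413
v -1.391 -1.863 0.235
v 0.411 -3.597 1.485
v -0.745 -3.248 2.133
v 0.562 -1.812 0.793
v -0.593 -1.463 1.441
v 1.972 4.042 2.196
v 2.794 3.681 2.438
v 1.448 3.338 2.924
v 2.707 4.082 2.763
v 2.387 4.471 2.909
v 1.935 4.723 2.828
v 1.495 4.759 2.547
v 1.206 4.568 2.154
v 1.16 4.209 1.774
v 1.372 3.798 1.529
v 1.774 3.464 1.495
v 2.239 3.313 1.684
v 2.619 3.394 2.035
f 1 38 17
f 38 12 41
f 17 41 6
f 38 41 17
f 1 17 13
f 17 6 18
f 13 18 2
f 17 18 13
f 1 13 22
f 13 2 23
f 22 23 8
f 13 23 22
f 1 22 34
f 22 8 37
f 34 37 11
f 22 37 34
f 1 34 38
f 34 11 42
f 38 42 12
f 34 42 38
f 2 18 29
f 18 6 32
f 29 32 10
f 18 32 29
f 6 41 19
f 41 12 40
f 19 40 5
f 41 40 19
f 12 42 39
f 42 11 35
f 39 35 3
f 42 35 39
f 11 37 36
f 37 8 24
f 36 24 7
f 37 24 36
f 8 23 28
f 23 2 25
f 28 25 9
f 23 25 28
f 4 30 16
f 30 10 31
f 16 31 5
f 30 31 16
f 4 16 14
f 16 5 15
f 14 15 3
f 16 15 14
f 4 14 21
f 14 3 20
f 21 20 7
f 14 20 21
f 4 21 26
f 21 7 27
f 26 27 9
f 21 27 26
f 4 26 30
f 26 9 33
f 30 33 10
f 26 33 30
f 5 31 19
f 31 10 32
f 19 32 6
f 31 32 19
f 3 15 39
f 15 5 40
f 39 40 12
f 15 40 39
f 7 20 36
f 20 3 35
f 36 35 11
f 20 35 36
f 9 27 28
f 27 7 24
f 28 24 8
f 27 24 28
f 10 33 29
f 33 9 25
f 29 25 2
f 33 25 29
f 44 43 46
f 44 46 45
f 46 43 47
f 46 47 45
f 47 43 48
f 47 48 45
f 48 43 49
f 48 49 45
f 49 43 50
f 49 50 45
f 50 43 51
f 50 51 45
f 51 43 52
f 51 52 45
f 52 43 44
f 52 44 45
f 54 53 57
f 54 57 55
f 55 57 58
f 55 58 56
f 57 53 59
f 57 59 58
f 58 59 60
f 58 60 56
f 59 53 61
f 59 61 60
f 60 61 62
f 60 62 56
f 61 53 63
f 61 63 62
f 62 63 64
f 62 64 56
f 63 53 65
f 63 65 64
f 64 65 66
f 64 66 56
f 65 53 67
f 65 67 66
f 66 67 68
f 66 68 56
f 67 53 69
f 67 69 68
f 68 69 70
f 68 70 56
f 69 53 71
f 69 71 70
f 70 71 72
f 70 72 56
f 71 53 73
f 71 73 72
f 72 73 74
f 72 74 56
f 73 53 75
f 73 75 74
f 74 75 76
f 74 76 56
f 75 53 54
f 75 54 76
f 76 54 55
f 76 55 56
f 78 80 77
f 81 78 77
f 77 80 79
f 79 81 77
f 78 84 80
f 82 78 81
f 82 84 78
f 80 84 79
f 83 81 79
f 79 84 83
f 83 82 81
f 84 82 83
f 86 85 88
f 86 88 87
f 88 85 89
f 88 89 87
f 89 85 90
f 89 90 87
f 90 85 91
f 90 91 87
f 91 85 92
f 91 92 87
f 92 85 93
f 92 93 87
f 93 85 94
f 93 94 87
f 94 85 95
f 94 95 87
f 95 85 96
f 95 96 87
f 96 85 97
f 96 97 87
f 97 85 86
f 97 86 87



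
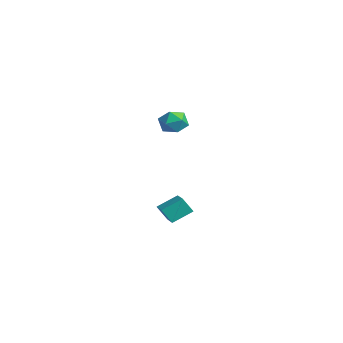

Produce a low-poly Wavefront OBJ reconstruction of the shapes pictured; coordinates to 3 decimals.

v -3.349 -3.486 -3.635
v -3.285 -2.596 -3.12
v -4.279 -3.301 -3.839
v -4.215 -2.411 -3.324
v -3.125 -3.109 -4.316
v -3.061 -2.219 -3.801
v -4.055 -2.924 -4.52
v -3.991 -2.034 -4.005
v -2.801 -3.371 1.877
v -2.303 -2.955 1.931
v -2.317 -3.845 1.069
v -1.819 -3.429 1.123
v -1.922 -3.876 1.586
v -2.221 -3.583 2.086
v -2.399 -3.217 0.914
v -2.698 -2.924 1.414
v -2.054 -2.859 1.336
v -1.759 -3.267 1.751
v -2.861 -3.533 1.249
v -2.566 -3.941 1.664
f 2 4 1
f 5 2 1
f 1 4 3
f 3 5 1
f 2 8 4
f 6 2 5
f 6 8 2
f 4 8 3
f 7 5 3
f 3 8 7
f 7 6 5
f 8 6 7
f 9 20 14
f 9 14 10
f 9 10 16
f 9 16 19
f 9 19 20
f 10 14 18
f 14 20 13
f 20 19 11
f 19 16 15
f 16 10 17
f 12 18 13
f 12 13 11
f 12 11 15
f 12 15 17
f 12 17 18
f 13 18 14
f 11 13 20
f 15 11 19
f 17 15 16
f 18 17 10



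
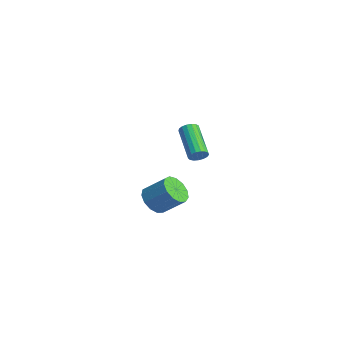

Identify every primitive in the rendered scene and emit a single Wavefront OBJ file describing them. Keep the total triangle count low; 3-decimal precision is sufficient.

v 1.692 -3.386 1.779
v 2.213 -3.172 1.183
v 2.949 -2.4 2.105
v 2.428 -2.614 2.701
v 1.878 -2.853 1.184
v 2.615 -2.081 2.106
v 1.484 -2.704 1.374
v 2.221 -1.932 2.296
v 1.156 -2.771 1.692
v 1.892 -1.999 2.614
v 0.998 -3.034 2.038
v 1.734 -2.262 2.96
v 1.06 -3.408 2.302
v 1.797 -2.636 3.224
v 1.323 -3.775 2.399
v 2.059 -3.003 3.321
v 1.703 -4.019 2.3
v 2.439 -3.247 3.222
v 2.079 -4.062 2.036
v 2.815 -3.29 2.958
v 2.333 -3.89 1.689
v 3.069 -3.118 2.611
v 2.383 -3.558 1.372
v 3.119 -2.786 2.294
v -2.851 1.304 1.119
v -2.577 1.546 1.504
v -4.296 1.897 2.505
v -4.569 1.656 2.121
v -2.633 1.733 1.342
v -4.352 2.084 2.344
v -2.739 1.822 1.13
v -4.457 2.173 2.131
v -2.87 1.793 0.915
v -4.589 2.144 1.916
v -2.997 1.652 0.746
v -4.716 2.003 1.748
v -3.09 1.431 0.664
v -4.809 1.782 1.665
v -3.129 1.181 0.685
v -4.847 1.532 1.687
v -3.104 0.959 0.806
v -4.822 1.311 1.808
v -3.02 0.817 0.999
v -4.739 1.168 2.001
v -2.898 0.786 1.219
v -4.617 1.137 2.221
v -2.765 0.874 1.416
v -4.484 1.225 2.418
v -2.652 1.061 1.546
v -4.371 1.412 2.547
v -2.584 1.303 1.577
v -4.303 1.654 2.579
f 2 1 5
f 2 5 3
f 3 5 6
f 3 6 4
f 5 1 7
f 5 7 6
f 6 7 8
f 6 8 4
f 7 1 9
f 7 9 8
f 8 9 10
f 8 10 4
f 9 1 11
f 9 11 10
f 10 11 12
f 10 12 4
f 11 1 13
f 11 13 12
f 12 13 14
f 12 14 4
f 13 1 15
f 13 15 14
f 14 15 16
f 14 16 4
f 15 1 17
f 15 17 16
f 16 17 18
f 16 18 4
f 17 1 19
f 17 19 18
f 18 19 20
f 18 20 4
f 19 1 21
f 19 21 20
f 20 21 22
f 20 22 4
f 21 1 23
f 21 23 22
f 22 23 24
f 22 24 4
f 23 1 2
f 23 2 24
f 24 2 3
f 24 3 4
f 26 25 29
f 26 29 27
f 27 29 30
f 27 30 28
f 29 25 31
f 29 31 30
f 30 31 32
f 30 32 28
f 31 25 33
f 31 33 32
f 32 33 34
f 32 34 28
f 33 25 35
f 33 35 34
f 34 35 36
f 34 36 28
f 35 25 37
f 35 37 36
f 36 37 38
f 36 38 28
f 37 25 39
f 37 39 38
f 38 39 40
f 38 40 28
f 39 25 41
f 39 41 40
f 40 41 42
f 40 42 28
f 41 25 43
f 41 43 42
f 42 43 44
f 42 44 28
f 43 25 45
f 43 45 44
f 44 45 46
f 44 46 28
f 45 25 47
f 45 47 46
f 46 47 48
f 46 48 28
f 47 25 49
f 47 49 48
f 48 49 50
f 48 50 28
f 49 25 51
f 49 51 50
f 50 51 52
f 50 52 28
f 51 25 26
f 51 26 52
f 52 26 27
f 52 27 28



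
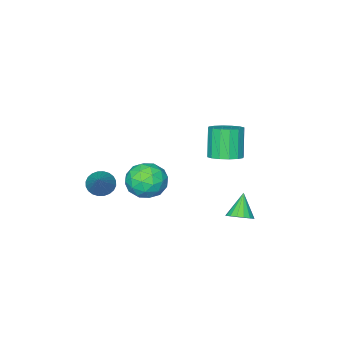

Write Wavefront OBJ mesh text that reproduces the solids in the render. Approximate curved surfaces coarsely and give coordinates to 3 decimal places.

v -1.397 2.023 -1.225
v -1.019 1.533 -1.208
v -2.023 1.577 -0.215
v -0.883 1.733 -1.036
v -0.866 1.999 -0.907
v -0.97 2.272 -0.851
v -1.172 2.487 -0.881
v -1.425 2.596 -0.99
v -1.672 2.574 -1.152
v -1.856 2.426 -1.332
v -1.935 2.185 -1.487
v -1.891 1.908 -1.582
v -1.733 1.657 -1.596
v -1.498 1.49 -1.524
v -1.241 1.445 -1.384
v -0.688 -1.727 -0.287
v -0.157 -1.633 -1.14
v 0.057 -3.147 0.02
v 0.588 -3.053 -0.833
v 0.767 -2.433 -0.057
v 0.306 -1.555 -0.247
v -0.406 -3.225 -0.873
v -0.867 -2.347 -1.063
v 0.017 -2.559 -1.503
v 0.741 -2.07 -0.999
v -0.841 -2.71 -0.121
v -0.117 -2.221 0.383
v -0.488 -1.555 -0.74
v 0.388 -3.225 -0.38
v 0.493 -2.86 0.077
v 0.805 -2.805 -0.425
v -0.216 -1.509 -0.215
v 0.096 -1.454 -0.717
v 0.639 -1.925 -0.081
v -0.196 -3.326 -0.403
v 0.116 -3.271 -0.905
v -0.905 -1.975 -0.695
v -0.593 -1.92 -1.197
v -0.739 -2.855 -1.039
v -0.074 -2.044 -1.455
v 0.364 -2.879 -1.275
v -0.22 -2.98 -1.298
v -0.491 -2.464 -1.41
v 0.352 -1.757 -1.159
v 0.79 -2.592 -0.979
v 0.895 -2.227 -0.522
v 0.625 -1.711 -0.634
v 0.454 -2.301 -1.372
v -0.89 -2.188 -0.141
v -0.452 -3.023 0.039
v -0.725 -3.069 -0.486
v -0.995 -2.553 -0.598
v -0.464 -1.901 0.155
v -0.026 -2.736 0.335
v 0.391 -2.316 0.29
v 0.12 -1.8 0.178
v -0.554 -2.479 0.252
v -1.958 0.515 1.544
v -1.591 1.124 1.867
v -2.056 0.653 3.279
v -2.422 0.045 2.956
v -1.965 1.256 1.788
v -2.43 0.785 3.201
v -2.336 1.19 1.644
v -2.801 0.719 3.057
v -2.606 0.943 1.473
v -3.071 0.473 2.886
v -2.702 0.582 1.321
v -3.167 0.111 2.734
v -2.599 0.202 1.228
v -3.064 -0.268 2.641
v -2.324 -0.093 1.221
v -2.789 -0.564 2.633
v -1.95 -0.225 1.299
v -2.415 -0.696 2.712
v -1.579 -0.159 1.443
v -2.044 -0.63 2.856
v -1.309 0.087 1.614
v -1.774 -0.383 3.027
v -1.213 0.449 1.766
v -1.678 -0.022 3.179
v -1.316 0.828 1.859
v -1.781 0.358 3.272
v 1.208 -3.958 -0.986
v 1.642 -4.463 -0.916
v 2.212 -2.922 0.266
v 1.75 -4.33 -1.113
v 1.776 -4.14 -1.291
v 1.715 -3.923 -1.422
v 1.577 -3.71 -1.487
v 1.383 -3.535 -1.476
v 1.163 -3.425 -1.39
v 0.949 -3.396 -1.243
v 0.774 -3.452 -1.056
v 0.666 -3.585 -0.859
v 0.64 -3.775 -0.681
v 0.7 -3.993 -0.55
v 0.838 -4.205 -0.485
v 1.032 -4.38 -0.496
v 1.253 -4.49 -0.582
v 1.467 -4.52 -0.729
f 2 1 4
f 2 4 3
f 4 1 5
f 4 5 3
f 5 1 6
f 5 6 3
f 6 1 7
f 6 7 3
f 7 1 8
f 7 8 3
f 8 1 9
f 8 9 3
f 9 1 10
f 9 10 3
f 10 1 11
f 10 11 3
f 11 1 12
f 11 12 3
f 12 1 13
f 12 13 3
f 13 1 14
f 13 14 3
f 14 1 15
f 14 15 3
f 15 1 2
f 15 2 3
f 16 53 32
f 53 27 56
f 32 56 21
f 53 56 32
f 16 32 28
f 32 21 33
f 28 33 17
f 32 33 28
f 16 28 37
f 28 17 38
f 37 38 23
f 28 38 37
f 16 37 49
f 37 23 52
f 49 52 26
f 37 52 49
f 16 49 53
f 49 26 57
f 53 57 27
f 49 57 53
f 17 33 44
f 33 21 47
f 44 47 25
f 33 47 44
f 21 56 34
f 56 27 55
f 34 55 20
f 56 55 34
f 27 57 54
f 57 26 50
f 54 50 18
f 57 50 54
f 26 52 51
f 52 23 39
f 51 39 22
f 52 39 51
f 23 38 43
f 38 17 40
f 43 40 24
f 38 40 43
f 19 45 31
f 45 25 46
f 31 46 20
f 45 46 31
f 19 31 29
f 31 20 30
f 29 30 18
f 31 30 29
f 19 29 36
f 29 18 35
f 36 35 22
f 29 35 36
f 19 36 41
f 36 22 42
f 41 42 24
f 36 42 41
f 19 41 45
f 41 24 48
f 45 48 25
f 41 48 45
f 20 46 34
f 46 25 47
f 34 47 21
f 46 47 34
f 18 30 54
f 30 20 55
f 54 55 27
f 30 55 54
f 22 35 51
f 35 18 50
f 51 50 26
f 35 50 51
f 24 42 43
f 42 22 39
f 43 39 23
f 42 39 43
f 25 48 44
f 48 24 40
f 44 40 17
f 48 40 44
f 59 58 62
f 59 62 60
f 60 62 63
f 60 63 61
f 62 58 64
f 62 64 63
f 63 64 65
f 63 65 61
f 64 58 66
f 64 66 65
f 65 66 67
f 65 67 61
f 66 58 68
f 66 68 67
f 67 68 69
f 67 69 61
f 68 58 70
f 68 70 69
f 69 70 71
f 69 71 61
f 70 58 72
f 70 72 71
f 71 72 73
f 71 73 61
f 72 58 74
f 72 74 73
f 73 74 75
f 73 75 61
f 74 58 76
f 74 76 75
f 75 76 77
f 75 77 61
f 76 58 78
f 76 78 77
f 77 78 79
f 77 79 61
f 78 58 80
f 78 80 79
f 79 80 81
f 79 81 61
f 80 58 82
f 80 82 81
f 81 82 83
f 81 83 61
f 82 58 59
f 82 59 83
f 83 59 60
f 83 60 61
f 85 84 87
f 85 87 86
f 87 84 88
f 87 88 86
f 88 84 89
f 88 89 86
f 89 84 90
f 89 90 86
f 90 84 91
f 90 91 86
f 91 84 92
f 91 92 86
f 92 84 93
f 92 93 86
f 93 84 94
f 93 94 86
f 94 84 95
f 94 95 86
f 95 84 96
f 95 96 86
f 96 84 97
f 96 97 86
f 97 84 98
f 97 98 86
f 98 84 99
f 98 99 86
f 99 84 100
f 99 100 86
f 100 84 101
f 100 101 86
f 101 84 85
f 101 85 86



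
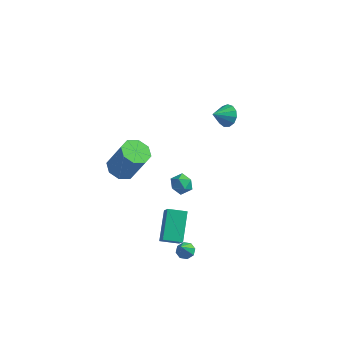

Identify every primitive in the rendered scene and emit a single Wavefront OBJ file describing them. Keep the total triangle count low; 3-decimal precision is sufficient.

v 2.4 -2.457 -3.438
v 2.68 -2.837 -3.679
v 2.42 -3.103 -2.402
v 2.916 -2.555 -3.508
v 2.85 -2.216 -3.295
v 2.52 -2.018 -3.166
v 2.12 -2.078 -3.196
v 1.884 -2.36 -3.367
v 1.95 -2.699 -3.58
v 2.28 -2.896 -3.709
v -1.053 -2.845 2.775
v -0.341 -2.566 2.428
v 0.525 -2.575 4.198
v -0.187 -2.855 4.545
v -0.726 -2.087 2.619
v 0.14 -2.097 4.389
v -1.302 -2.053 2.902
v -0.436 -2.063 4.671
v -1.733 -2.483 3.11
v -0.867 -2.492 4.879
v -1.765 -3.125 3.122
v -0.899 -3.134 4.892
v -1.38 -3.603 2.931
v -0.514 -3.613 4.701
v -0.804 -3.637 2.649
v 0.062 -3.647 4.418
v -0.373 -3.208 2.441
v 0.493 -3.217 4.21
v 1.9 -4.145 -0.945
v 1.487 -2.696 0.145
v 1.443 -3.618 -1.821
v 1.03 -2.168 -0.731
v 2.83 -3.712 -1.169
v 2.417 -2.262 -0.079
v 2.373 -3.184 -2.045
v 1.96 -1.735 -0.955
v 1.779 4.212 2.075
v 2.255 4.319 2.618
v 1.261 3.428 2.685
v 1.943 4.578 2.685
v 1.578 4.721 2.559
v 1.277 4.702 2.279
v 1.136 4.527 1.935
v 1.198 4.253 1.635
v 1.445 3.966 1.475
v 1.798 3.757 1.505
v 2.145 3.692 1.717
v 2.375 3.793 2.042
v 2.417 4.026 2.378
v 0.622 0.448 -0.611
v 1.295 0.575 -0.497
v 0.785 -0.635 -0.363
v 1.458 -0.508 -0.249
v 0.979 -0.258 0.186
v 0.878 0.411 0.033
v 1.202 -0.471 -0.893
v 1.101 0.198 -1.046
v 1.653 0.007 -0.671
v 1.515 0.139 -0.004
v 0.565 -0.199 -0.856
v 0.427 -0.067 -0.189
f 2 1 4
f 2 4 3
f 4 1 5
f 4 5 3
f 5 1 6
f 5 6 3
f 6 1 7
f 6 7 3
f 7 1 8
f 7 8 3
f 8 1 9
f 8 9 3
f 9 1 10
f 9 10 3
f 10 1 2
f 10 2 3
f 12 11 15
f 12 15 13
f 13 15 16
f 13 16 14
f 15 11 17
f 15 17 16
f 16 17 18
f 16 18 14
f 17 11 19
f 17 19 18
f 18 19 20
f 18 20 14
f 19 11 21
f 19 21 20
f 20 21 22
f 20 22 14
f 21 11 23
f 21 23 22
f 22 23 24
f 22 24 14
f 23 11 25
f 23 25 24
f 24 25 26
f 24 26 14
f 25 11 27
f 25 27 26
f 26 27 28
f 26 28 14
f 27 11 12
f 27 12 28
f 28 12 13
f 28 13 14
f 30 32 29
f 33 30 29
f 29 32 31
f 31 33 29
f 30 36 32
f 34 30 33
f 34 36 30
f 32 36 31
f 35 33 31
f 31 36 35
f 35 34 33
f 36 34 35
f 38 37 40
f 38 40 39
f 40 37 41
f 40 41 39
f 41 37 42
f 41 42 39
f 42 37 43
f 42 43 39
f 43 37 44
f 43 44 39
f 44 37 45
f 44 45 39
f 45 37 46
f 45 46 39
f 46 37 47
f 46 47 39
f 47 37 48
f 47 48 39
f 48 37 49
f 48 49 39
f 49 37 38
f 49 38 39
f 50 61 55
f 50 55 51
f 50 51 57
f 50 57 60
f 50 60 61
f 51 55 59
f 55 61 54
f 61 60 52
f 60 57 56
f 57 51 58
f 53 59 54
f 53 54 52
f 53 52 56
f 53 56 58
f 53 58 59
f 54 59 55
f 52 54 61
f 56 52 60
f 58 56 57
f 59 58 51



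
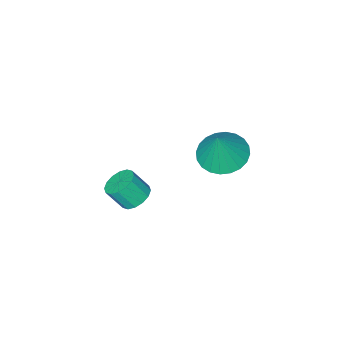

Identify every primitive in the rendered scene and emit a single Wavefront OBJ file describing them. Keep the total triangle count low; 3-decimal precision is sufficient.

v 1.239 -0.475 -3.636
v 1.849 -0.173 -3.799
v 2.311 -0.623 -2.907
v 1.701 -0.925 -2.744
v 1.679 0.068 -3.589
v 2.14 -0.382 -2.697
v 1.39 0.164 -3.391
v 1.851 -0.287 -2.5
v 1.061 0.088 -3.259
v 1.522 -0.363 -2.368
v 0.78 -0.139 -3.228
v 1.241 -0.589 -2.337
v 0.622 -0.455 -3.306
v 1.083 -0.906 -2.415
v 0.629 -0.777 -3.473
v 1.091 -1.227 -2.581
v 0.8 -1.018 -3.683
v 1.261 -1.468 -2.791
v 1.089 -1.113 -3.88
v 1.55 -1.564 -2.989
v 1.418 -1.037 -4.012
v 1.879 -1.488 -3.121
v 1.699 -0.811 -4.043
v 2.16 -1.261 -3.152
v 1.857 -0.494 -3.965
v 2.318 -0.945 -3.074
v -0.33 2.785 0.736
v 0.542 2.355 0.501
v 0.21 3.075 2.204
v 0.611 2.727 0.402
v 0.536 3.107 0.354
v 0.33 3.438 0.365
v 0.024 3.669 0.432
v -0.337 3.767 0.545
v -0.696 3.714 0.688
v -1 3.52 0.838
v -1.202 3.215 0.972
v -1.27 2.844 1.071
v -1.196 2.464 1.119
v -0.99 2.132 1.108
v -0.683 1.901 1.041
v -0.323 1.804 0.928
v 0.036 1.856 0.785
v 0.34 2.05 0.635
f 2 1 5
f 2 5 3
f 3 5 6
f 3 6 4
f 5 1 7
f 5 7 6
f 6 7 8
f 6 8 4
f 7 1 9
f 7 9 8
f 8 9 10
f 8 10 4
f 9 1 11
f 9 11 10
f 10 11 12
f 10 12 4
f 11 1 13
f 11 13 12
f 12 13 14
f 12 14 4
f 13 1 15
f 13 15 14
f 14 15 16
f 14 16 4
f 15 1 17
f 15 17 16
f 16 17 18
f 16 18 4
f 17 1 19
f 17 19 18
f 18 19 20
f 18 20 4
f 19 1 21
f 19 21 20
f 20 21 22
f 20 22 4
f 21 1 23
f 21 23 22
f 22 23 24
f 22 24 4
f 23 1 25
f 23 25 24
f 24 25 26
f 24 26 4
f 25 1 2
f 25 2 26
f 26 2 3
f 26 3 4
f 28 27 30
f 28 30 29
f 30 27 31
f 30 31 29
f 31 27 32
f 31 32 29
f 32 27 33
f 32 33 29
f 33 27 34
f 33 34 29
f 34 27 35
f 34 35 29
f 35 27 36
f 35 36 29
f 36 27 37
f 36 37 29
f 37 27 38
f 37 38 29
f 38 27 39
f 38 39 29
f 39 27 40
f 39 40 29
f 40 27 41
f 40 41 29
f 41 27 42
f 41 42 29
f 42 27 43
f 42 43 29
f 43 27 44
f 43 44 29
f 44 27 28
f 44 28 29



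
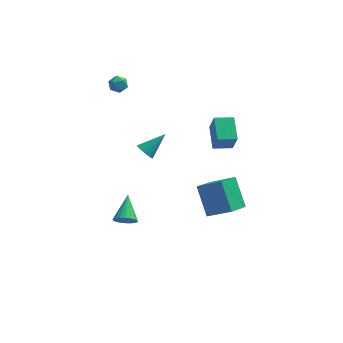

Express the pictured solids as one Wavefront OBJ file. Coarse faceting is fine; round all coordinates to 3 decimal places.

v 3.153 1.32 -0.549
v 3.416 0.824 0.798
v 2.934 2.812 0.043
v 3.197 2.315 1.391
v 4.303 1.545 -0.691
v 4.566 1.048 0.657
v 4.084 3.036 -0.098
v 4.347 2.54 1.249
v -0.734 0.87 -0.574
v -0.273 0.623 -0.925
v 0.414 1.67 0.374
v -0.339 0.883 -1.064
v -0.495 1.139 -1.091
v -0.706 1.334 -0.999
v -0.924 1.422 -0.81
v -1.098 1.384 -0.567
v -1.189 1.228 -0.325
v -1.175 0.99 -0.14
v -1.061 0.725 -0.055
v -0.872 0.493 -0.088
v -0.651 0.347 -0.233
v -0.449 0.321 -0.455
v -0.313 0.421 -0.705
v -1.589 -4.067 -2.057
v -1.234 -4.383 -1.529
v -1.511 -2.553 -1.203
v -1.003 -4.286 -1.721
v -0.888 -4.147 -1.98
v -0.911 -3.991 -2.254
v -1.069 -3.85 -2.489
v -1.33 -3.753 -2.638
v -1.642 -3.718 -2.672
v -1.944 -3.752 -2.584
v -2.175 -3.848 -2.392
v -2.291 -3.988 -2.133
v -2.267 -4.143 -1.859
v -2.109 -4.284 -1.624
v -1.848 -4.382 -1.475
v -1.536 -4.417 -1.441
v -2.916 3.419 3.579
v -2.457 3.828 3.437
v -2.243 2.652 3.543
v -1.784 3.061 3.401
v -2.044 3.066 3.976
v -2.46 3.54 3.998
v -2.24 2.94 2.982
v -2.656 3.414 3.004
v -2.04 3.532 3.068
v -1.918 3.61 3.682
v -2.782 2.87 3.298
v -2.66 2.948 3.912
v 4.322 -1.311 -3.903
v 3.7 0.03 -2.412
v 2.898 -0.843 -4.918
v 2.276 0.498 -3.426
v 5.124 -0.238 -4.534
v 4.502 1.103 -3.042
v 3.7 0.23 -5.548
v 3.078 1.571 -4.057
f 2 4 1
f 5 2 1
f 1 4 3
f 3 5 1
f 2 8 4
f 6 2 5
f 6 8 2
f 4 8 3
f 7 5 3
f 3 8 7
f 7 6 5
f 8 6 7
f 10 9 12
f 10 12 11
f 12 9 13
f 12 13 11
f 13 9 14
f 13 14 11
f 14 9 15
f 14 15 11
f 15 9 16
f 15 16 11
f 16 9 17
f 16 17 11
f 17 9 18
f 17 18 11
f 18 9 19
f 18 19 11
f 19 9 20
f 19 20 11
f 20 9 21
f 20 21 11
f 21 9 22
f 21 22 11
f 22 9 23
f 22 23 11
f 23 9 10
f 23 10 11
f 25 24 27
f 25 27 26
f 27 24 28
f 27 28 26
f 28 24 29
f 28 29 26
f 29 24 30
f 29 30 26
f 30 24 31
f 30 31 26
f 31 24 32
f 31 32 26
f 32 24 33
f 32 33 26
f 33 24 34
f 33 34 26
f 34 24 35
f 34 35 26
f 35 24 36
f 35 36 26
f 36 24 37
f 36 37 26
f 37 24 38
f 37 38 26
f 38 24 39
f 38 39 26
f 39 24 25
f 39 25 26
f 40 51 45
f 40 45 41
f 40 41 47
f 40 47 50
f 40 50 51
f 41 45 49
f 45 51 44
f 51 50 42
f 50 47 46
f 47 41 48
f 43 49 44
f 43 44 42
f 43 42 46
f 43 46 48
f 43 48 49
f 44 49 45
f 42 44 51
f 46 42 50
f 48 46 47
f 49 48 41
f 53 55 52
f 56 53 52
f 52 55 54
f 54 56 52
f 53 59 55
f 57 53 56
f 57 59 53
f 55 59 54
f 58 56 54
f 54 59 58
f 58 57 56
f 59 57 58



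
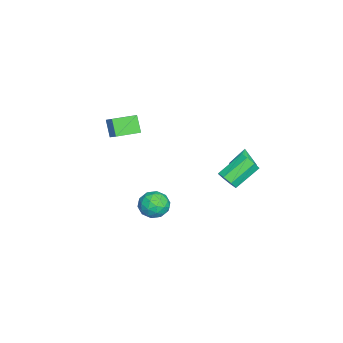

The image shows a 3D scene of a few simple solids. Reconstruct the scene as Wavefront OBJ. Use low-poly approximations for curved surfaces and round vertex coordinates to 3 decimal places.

v -3.898 -3.768 -0.838
v -2.933 -3.18 -0.029
v -3.23 -3.399 -1.903
v -2.265 -2.811 -1.093
v -3.095 -5.129 -0.807
v -2.13 -4.541 0.003
v -2.427 -4.76 -1.871
v -1.462 -4.172 -1.062
v 1.035 2.908 -2.311
v 1.483 3.512 -2.516
v 0.374 4.696 -1.454
v -0.075 4.092 -1.249
v 1.029 3.426 -2.894
v -0.08 4.61 -1.832
v 0.579 3.036 -2.931
v -0.531 4.221 -1.868
v 0.395 2.571 -2.604
v -0.715 3.756 -1.542
v 0.586 2.304 -2.106
v -0.523 3.488 -1.044
v 1.04 2.39 -1.728
v -0.069 3.574 -0.666
v 1.491 2.779 -1.692
v 0.381 3.964 -0.629
v 1.675 3.244 -2.018
v 0.565 4.429 -0.956
v 2.941 -0.34 -2.889
v 3.488 -0.427 -3.72
v 3.912 -1.393 -2.14
v 4.459 -1.48 -2.971
v 4.471 -0.626 -2.453
v 3.871 0.024 -2.916
v 3.529 -1.844 -2.944
v 2.929 -1.194 -3.407
v 3.852 -1.357 -3.754
v 4.433 -0.604 -3.451
v 2.967 -1.216 -2.409
v 3.548 -0.463 -2.106
v 3.129 -0.291 -3.37
v 4.271 -1.529 -2.49
v 4.278 -1.027 -2.185
v 4.599 -1.078 -2.673
v 3.354 -0.026 -2.897
v 3.676 -0.077 -3.386
v 4.253 -0.194 -2.641
v 3.724 -1.743 -2.474
v 4.046 -1.794 -2.963
v 2.801 -0.742 -3.187
v 3.122 -0.793 -3.675
v 3.147 -1.626 -3.219
v 3.665 -0.889 -3.879
v 4.235 -1.508 -3.439
v 3.689 -1.722 -3.423
v 3.336 -1.34 -3.695
v 4.007 -0.446 -3.7
v 4.577 -1.065 -3.26
v 4.584 -0.563 -2.955
v 4.231 -0.181 -3.228
v 4.22 -0.993 -3.721
v 2.823 -0.755 -2.6
v 3.393 -1.374 -2.16
v 3.169 -1.639 -2.632
v 2.816 -1.257 -2.905
v 3.165 -0.312 -2.421
v 3.735 -0.931 -1.981
v 4.064 -0.48 -2.165
v 3.711 -0.098 -2.437
v 3.18 -0.827 -2.139
v -2.336 3.376 -3.289
v -2.011 3.845 -2.687
v -3.444 3.324 -2.651
v -2.135 4.071 -2.883
v -2.289 4.192 -3.14
v -2.451 4.188 -3.421
v -2.595 4.061 -3.682
v -2.7 3.829 -3.882
v -2.749 3.529 -3.993
v -2.736 3.205 -3.997
v -2.661 2.908 -3.892
v -2.538 2.682 -3.696
v -2.383 2.561 -3.438
v -2.221 2.565 -3.158
v -2.077 2.692 -2.897
v -1.972 2.924 -2.696
v -1.923 3.224 -2.586
v -1.936 3.548 -2.582
f 2 4 1
f 5 2 1
f 1 4 3
f 3 5 1
f 2 8 4
f 6 2 5
f 6 8 2
f 4 8 3
f 7 5 3
f 3 8 7
f 7 6 5
f 8 6 7
f 10 9 13
f 10 13 11
f 11 13 14
f 11 14 12
f 13 9 15
f 13 15 14
f 14 15 16
f 14 16 12
f 15 9 17
f 15 17 16
f 16 17 18
f 16 18 12
f 17 9 19
f 17 19 18
f 18 19 20
f 18 20 12
f 19 9 21
f 19 21 20
f 20 21 22
f 20 22 12
f 21 9 23
f 21 23 22
f 22 23 24
f 22 24 12
f 23 9 25
f 23 25 24
f 24 25 26
f 24 26 12
f 25 9 10
f 25 10 26
f 26 10 11
f 26 11 12
f 27 64 43
f 64 38 67
f 43 67 32
f 64 67 43
f 27 43 39
f 43 32 44
f 39 44 28
f 43 44 39
f 27 39 48
f 39 28 49
f 48 49 34
f 39 49 48
f 27 48 60
f 48 34 63
f 60 63 37
f 48 63 60
f 27 60 64
f 60 37 68
f 64 68 38
f 60 68 64
f 28 44 55
f 44 32 58
f 55 58 36
f 44 58 55
f 32 67 45
f 67 38 66
f 45 66 31
f 67 66 45
f 38 68 65
f 68 37 61
f 65 61 29
f 68 61 65
f 37 63 62
f 63 34 50
f 62 50 33
f 63 50 62
f 34 49 54
f 49 28 51
f 54 51 35
f 49 51 54
f 30 56 42
f 56 36 57
f 42 57 31
f 56 57 42
f 30 42 40
f 42 31 41
f 40 41 29
f 42 41 40
f 30 40 47
f 40 29 46
f 47 46 33
f 40 46 47
f 30 47 52
f 47 33 53
f 52 53 35
f 47 53 52
f 30 52 56
f 52 35 59
f 56 59 36
f 52 59 56
f 31 57 45
f 57 36 58
f 45 58 32
f 57 58 45
f 29 41 65
f 41 31 66
f 65 66 38
f 41 66 65
f 33 46 62
f 46 29 61
f 62 61 37
f 46 61 62
f 35 53 54
f 53 33 50
f 54 50 34
f 53 50 54
f 36 59 55
f 59 35 51
f 55 51 28
f 59 51 55
f 70 69 72
f 70 72 71
f 72 69 73
f 72 73 71
f 73 69 74
f 73 74 71
f 74 69 75
f 74 75 71
f 75 69 76
f 75 76 71
f 76 69 77
f 76 77 71
f 77 69 78
f 77 78 71
f 78 69 79
f 78 79 71
f 79 69 80
f 79 80 71
f 80 69 81
f 80 81 71
f 81 69 82
f 81 82 71
f 82 69 83
f 82 83 71
f 83 69 84
f 83 84 71
f 84 69 85
f 84 85 71
f 85 69 86
f 85 86 71
f 86 69 70
f 86 70 71

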